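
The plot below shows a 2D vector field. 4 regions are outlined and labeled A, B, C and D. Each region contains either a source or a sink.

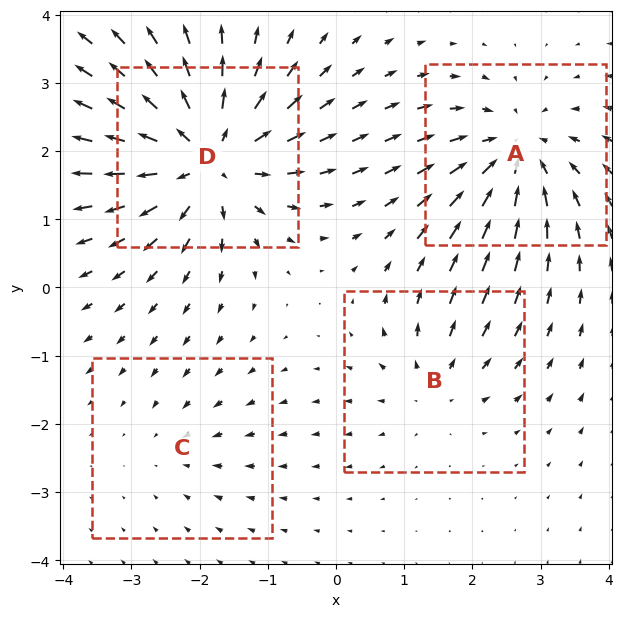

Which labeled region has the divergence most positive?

Divergence at each region's feature centre — A: about -6, B: about +3, C: about -2, D: about +8. Region D is most positive.

D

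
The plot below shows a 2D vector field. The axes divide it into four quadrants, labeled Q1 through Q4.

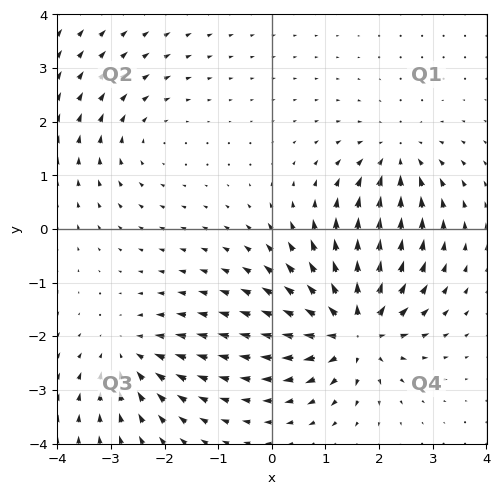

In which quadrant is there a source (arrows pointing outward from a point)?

The source sits at approximately (1.5, -1.9), which lies in quadrant Q4. The divergence there is about +6, positive as expected for a source.

Q4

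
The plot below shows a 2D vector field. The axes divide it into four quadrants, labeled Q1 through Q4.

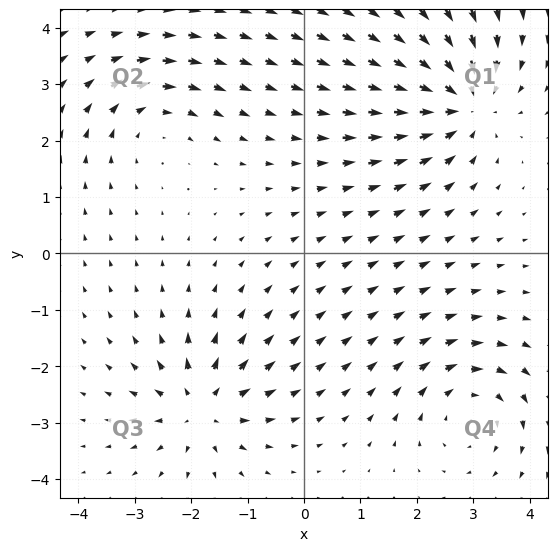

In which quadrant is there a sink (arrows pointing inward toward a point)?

The sink sits at approximately (2.8, 2.7), which lies in quadrant Q1. The divergence there is about -6, negative as expected for a sink.

Q1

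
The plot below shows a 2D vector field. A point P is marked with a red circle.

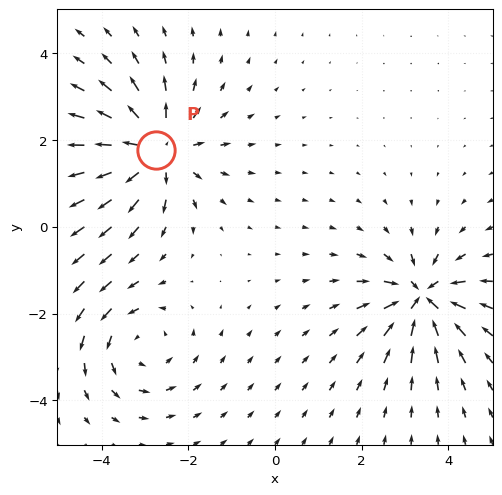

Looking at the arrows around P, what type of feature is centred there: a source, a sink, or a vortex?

At P (-2.7, 1.8) the arrows spread outward. Divergence about +5, curl ≈0 — positive divergence with near-zero curl is a source.

source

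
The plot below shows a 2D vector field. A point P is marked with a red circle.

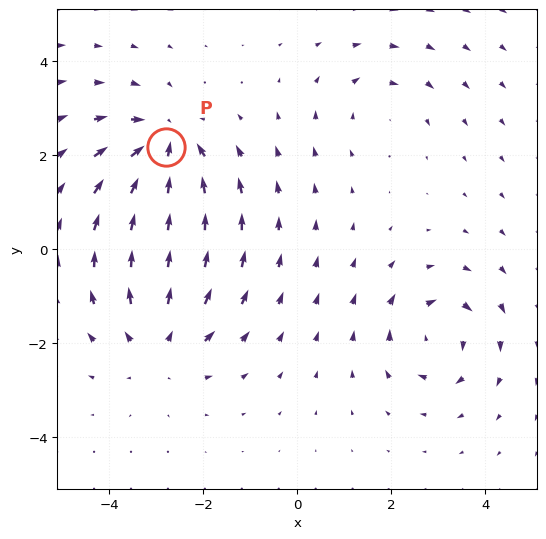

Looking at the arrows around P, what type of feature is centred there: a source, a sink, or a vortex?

sink

At P (-2.8, 2.2) the arrows converge inward. Divergence about -5, curl ≈0 — negative divergence with near-zero curl is a sink.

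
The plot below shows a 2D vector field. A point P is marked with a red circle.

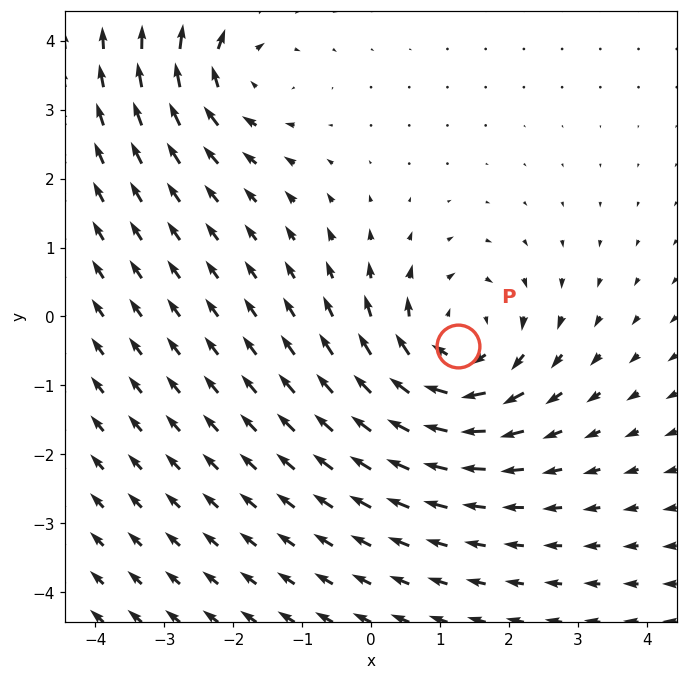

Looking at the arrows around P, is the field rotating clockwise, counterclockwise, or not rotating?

clockwise

Near P at (1.3, -0.4) the arrows circulate clockwise. The curl (z-component) there is about -4; negative curl means clockwise rotation.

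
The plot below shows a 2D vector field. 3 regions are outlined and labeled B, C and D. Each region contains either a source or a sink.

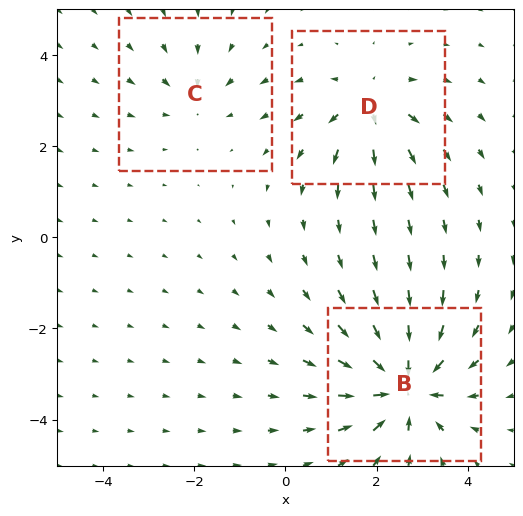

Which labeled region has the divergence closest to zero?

Divergence at each region's feature centre — B: about -6, C: about -2, D: about +3. Region C is closest to zero.

C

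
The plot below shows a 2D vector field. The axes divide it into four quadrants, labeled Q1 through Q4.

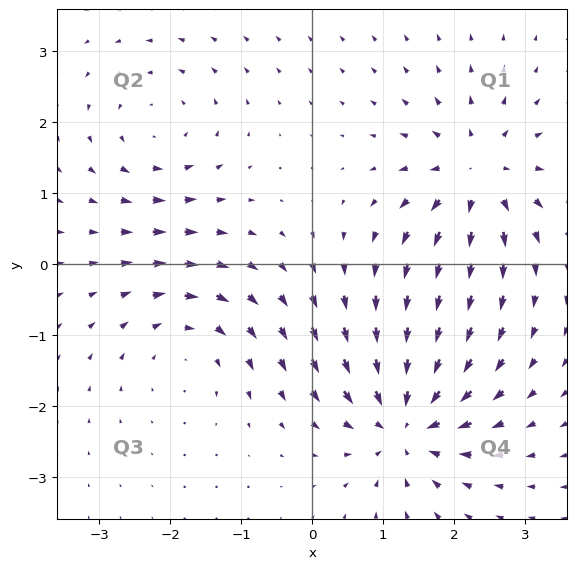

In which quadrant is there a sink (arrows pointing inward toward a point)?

The sink sits at approximately (1.3, -2.2), which lies in quadrant Q4. The divergence there is about -7, negative as expected for a sink.

Q4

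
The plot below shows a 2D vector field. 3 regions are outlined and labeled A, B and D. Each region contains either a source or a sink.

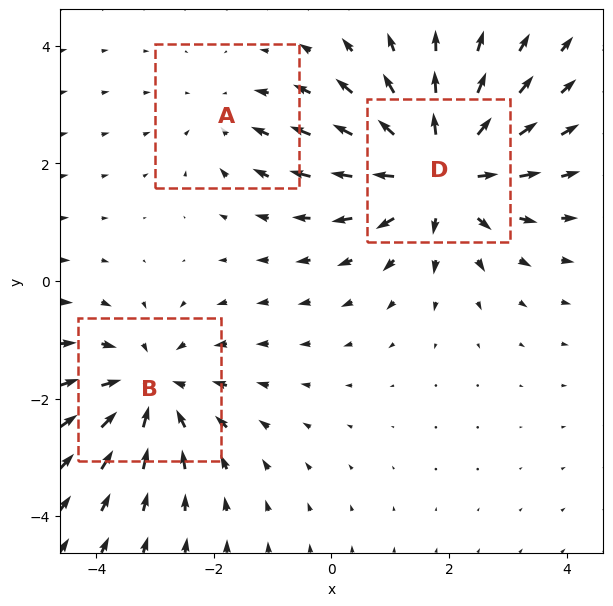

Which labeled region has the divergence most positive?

Divergence at each region's feature centre — A: about -2, B: about -3, D: about +4. Region D is most positive.

D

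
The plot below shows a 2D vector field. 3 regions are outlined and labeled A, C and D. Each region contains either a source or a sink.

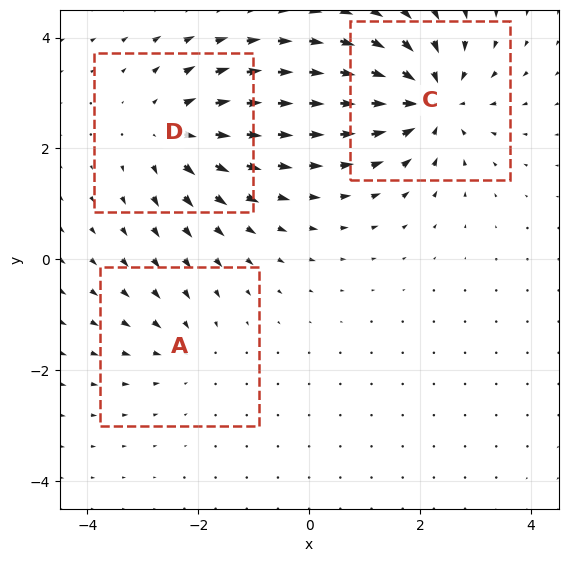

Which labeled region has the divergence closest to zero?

A

Divergence at each region's feature centre — A: about -2, C: about -5, D: about +4. Region A is closest to zero.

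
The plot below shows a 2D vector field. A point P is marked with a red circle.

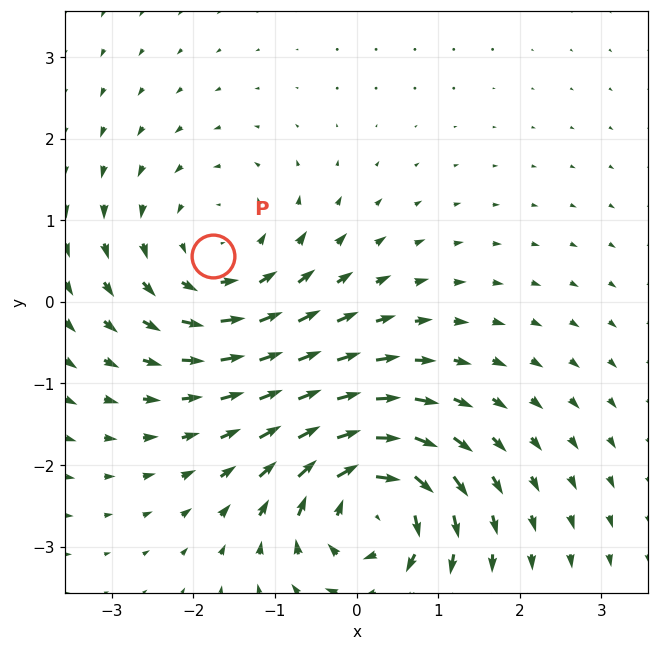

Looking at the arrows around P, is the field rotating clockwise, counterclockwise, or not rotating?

Near P at (-1.8, 0.6) the arrows circulate counterclockwise. The curl (z-component) there is about +3; positive curl means counterclockwise rotation.

counterclockwise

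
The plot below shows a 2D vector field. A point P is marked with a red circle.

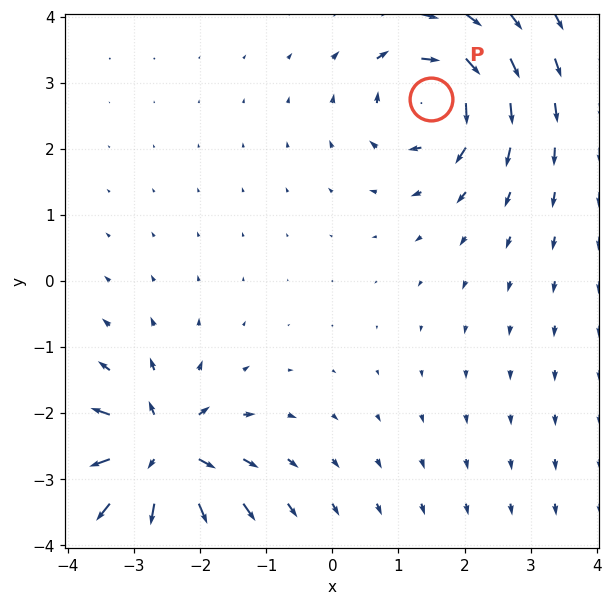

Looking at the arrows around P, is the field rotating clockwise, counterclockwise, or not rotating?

clockwise

Near P at (1.5, 2.8) the arrows circulate clockwise. The curl (z-component) there is about -6; negative curl means clockwise rotation.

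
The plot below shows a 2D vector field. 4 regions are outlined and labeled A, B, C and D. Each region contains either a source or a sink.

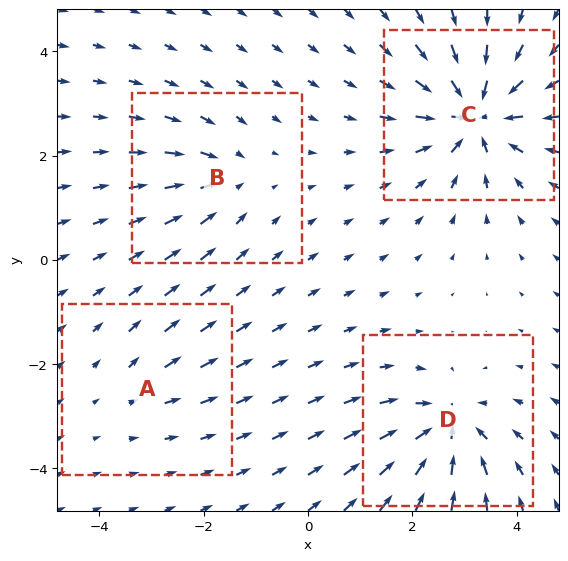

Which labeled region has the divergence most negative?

C

Divergence at each region's feature centre — A: about +2, B: about -4, C: about -8, D: about -6. Region C is most negative.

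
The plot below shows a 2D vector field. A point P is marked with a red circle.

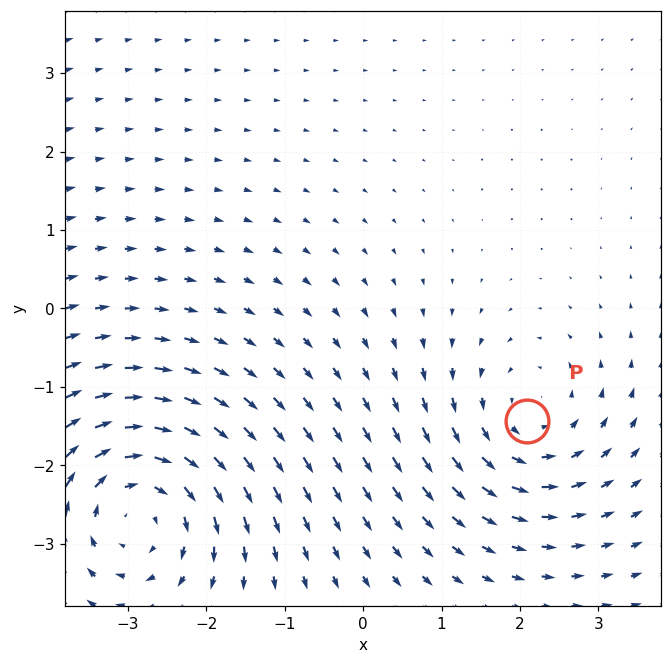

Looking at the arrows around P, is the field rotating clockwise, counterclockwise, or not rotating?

Near P at (2.1, -1.4) the arrows circulate counterclockwise. The curl (z-component) there is about +2; positive curl means counterclockwise rotation.

counterclockwise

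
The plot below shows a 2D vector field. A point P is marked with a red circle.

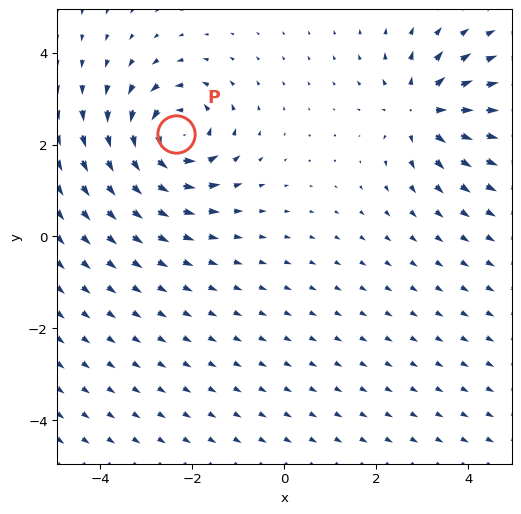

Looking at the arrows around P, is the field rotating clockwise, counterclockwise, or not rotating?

counterclockwise

Near P at (-2.4, 2.2) the arrows circulate counterclockwise. The curl (z-component) there is about +5; positive curl means counterclockwise rotation.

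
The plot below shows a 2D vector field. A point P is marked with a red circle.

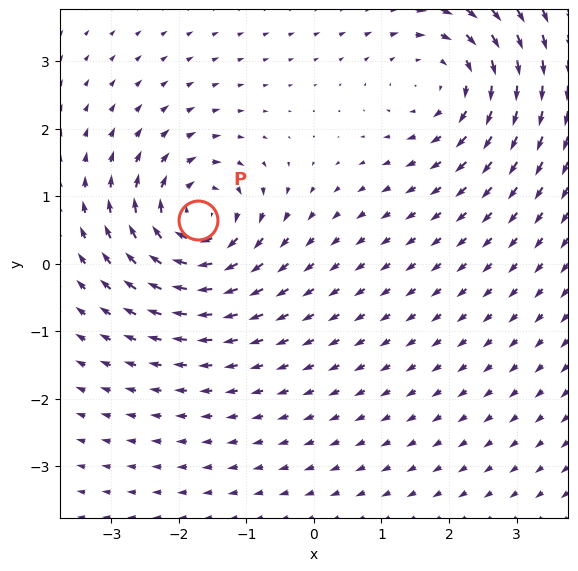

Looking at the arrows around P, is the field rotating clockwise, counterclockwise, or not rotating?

Near P at (-1.7, 0.6) the arrows circulate clockwise. The curl (z-component) there is about -5; negative curl means clockwise rotation.

clockwise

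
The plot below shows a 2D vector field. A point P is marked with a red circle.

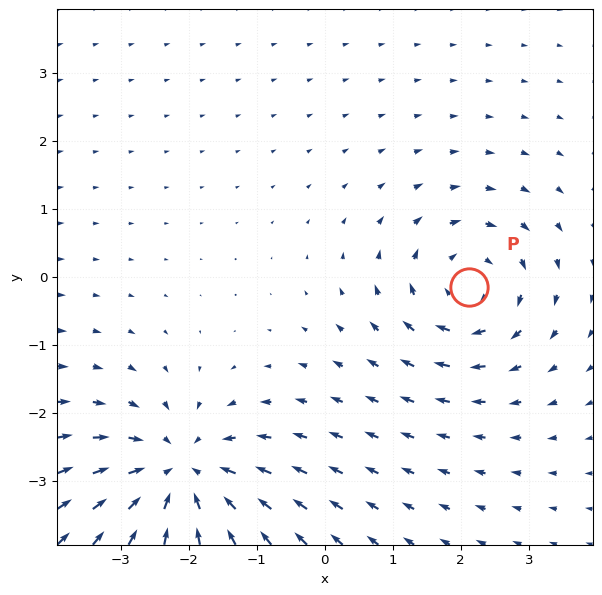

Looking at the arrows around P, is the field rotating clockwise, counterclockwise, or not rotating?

clockwise

Near P at (2.1, -0.1) the arrows circulate clockwise. The curl (z-component) there is about -4; negative curl means clockwise rotation.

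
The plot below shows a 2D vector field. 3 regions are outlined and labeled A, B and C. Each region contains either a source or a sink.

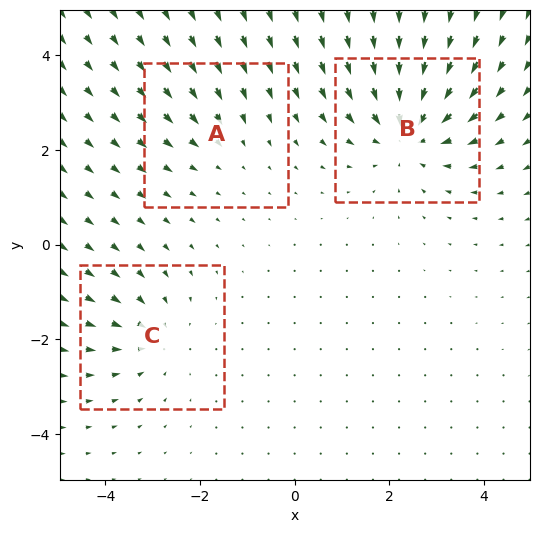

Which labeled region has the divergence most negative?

Divergence at each region's feature centre — A: about -2, B: about -5, C: about -3. Region B is most negative.

B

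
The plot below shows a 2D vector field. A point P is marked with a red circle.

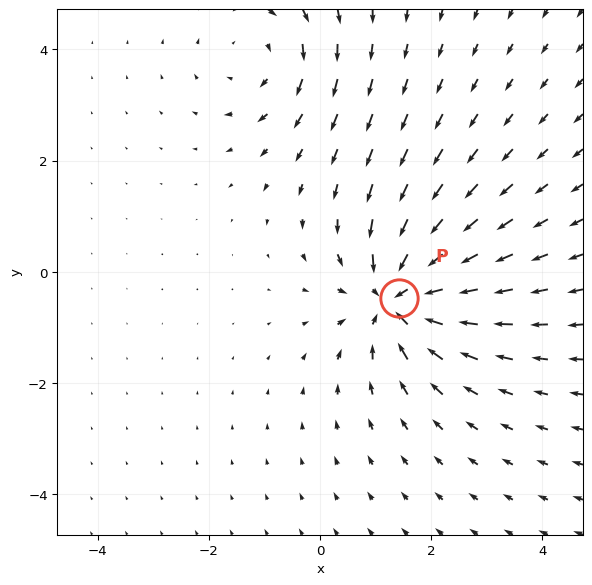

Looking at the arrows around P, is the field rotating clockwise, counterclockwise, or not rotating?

not rotating

Near P at (1.4, -0.5) the arrows show no circulation. The curl there is ≈0.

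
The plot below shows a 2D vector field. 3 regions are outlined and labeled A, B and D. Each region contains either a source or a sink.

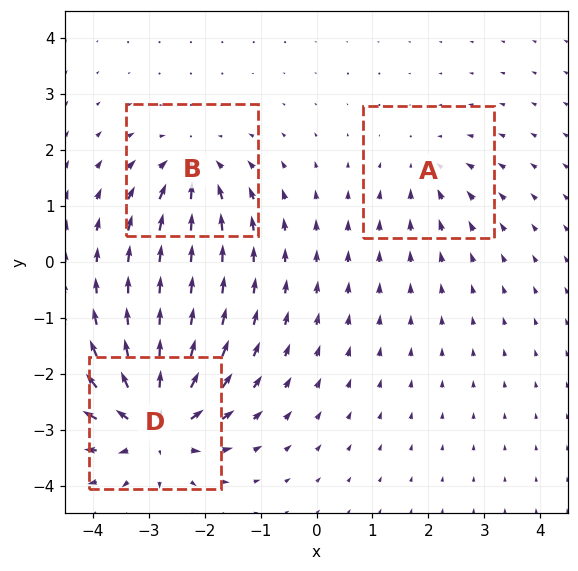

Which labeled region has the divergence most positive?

D

Divergence at each region's feature centre — A: about -3, B: about -4, D: about +6. Region D is most positive.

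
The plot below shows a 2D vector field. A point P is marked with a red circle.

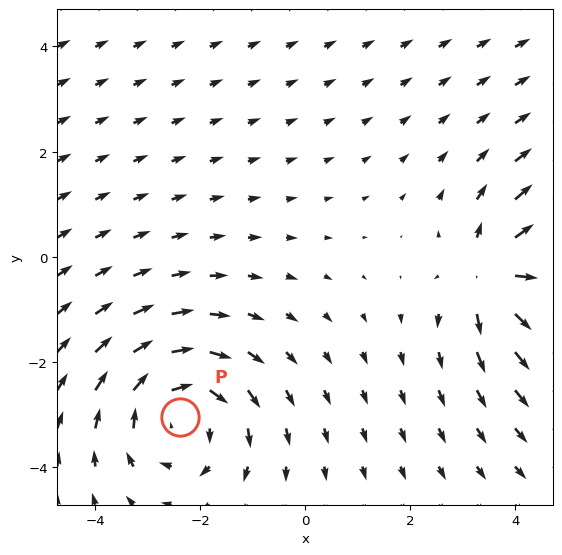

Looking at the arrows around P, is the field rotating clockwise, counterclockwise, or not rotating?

clockwise

Near P at (-2.4, -3.0) the arrows circulate clockwise. The curl (z-component) there is about -4; negative curl means clockwise rotation.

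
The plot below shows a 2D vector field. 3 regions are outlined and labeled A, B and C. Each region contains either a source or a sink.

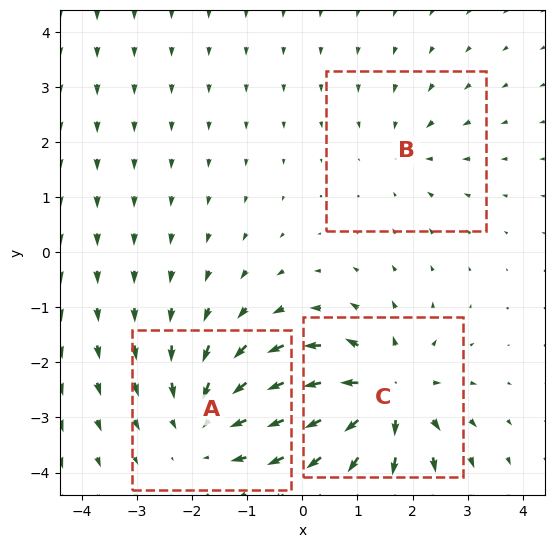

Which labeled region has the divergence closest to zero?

B

Divergence at each region's feature centre — A: about -4, B: about -2, C: about +5. Region B is closest to zero.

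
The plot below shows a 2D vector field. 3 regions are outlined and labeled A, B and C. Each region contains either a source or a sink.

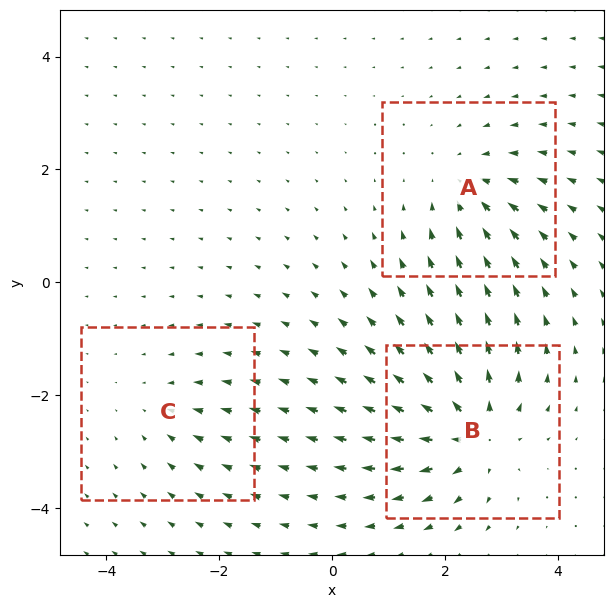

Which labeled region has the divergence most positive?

Divergence at each region's feature centre — A: about -3, B: about +5, C: about -2. Region B is most positive.

B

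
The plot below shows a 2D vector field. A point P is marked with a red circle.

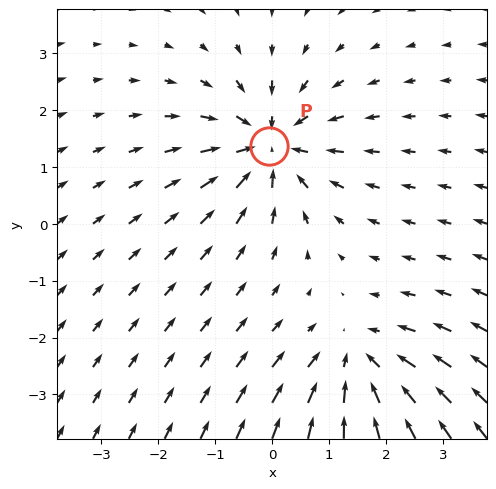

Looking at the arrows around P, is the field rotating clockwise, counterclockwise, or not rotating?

Near P at (-0.0, 1.4) the arrows show no circulation. The curl there is ≈0.

not rotating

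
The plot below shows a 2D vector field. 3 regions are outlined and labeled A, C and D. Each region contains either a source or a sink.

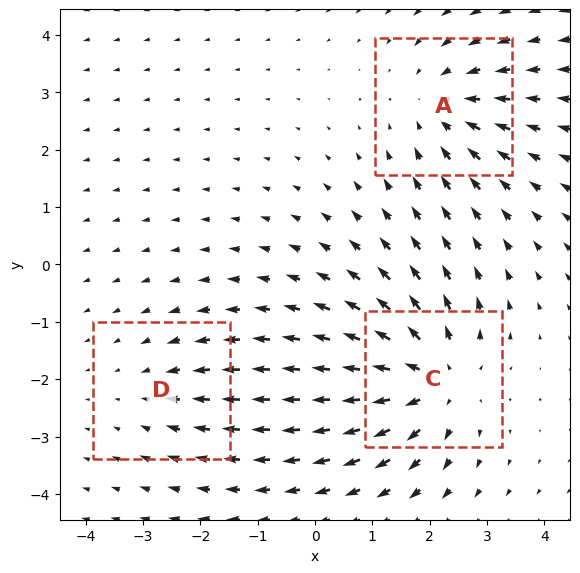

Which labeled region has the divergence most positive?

Divergence at each region's feature centre — A: about -3, C: about +4, D: about -2. Region C is most positive.

C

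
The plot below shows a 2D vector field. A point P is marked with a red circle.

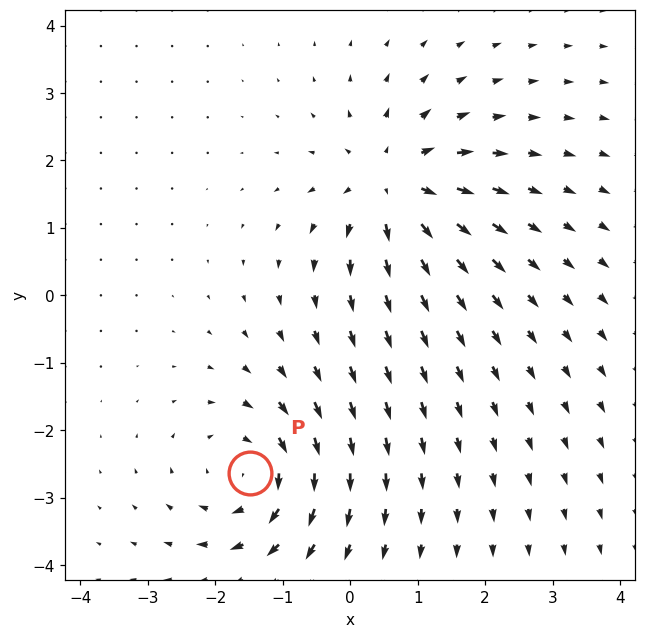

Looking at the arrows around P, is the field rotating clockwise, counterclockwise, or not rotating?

Near P at (-1.5, -2.6) the arrows circulate clockwise. The curl (z-component) there is about -5; negative curl means clockwise rotation.

clockwise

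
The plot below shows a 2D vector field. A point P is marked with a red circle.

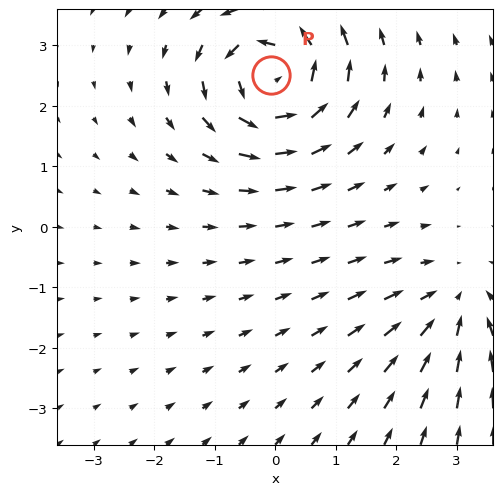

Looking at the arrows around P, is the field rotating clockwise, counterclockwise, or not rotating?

counterclockwise

Near P at (-0.1, 2.5) the arrows circulate counterclockwise. The curl (z-component) there is about +6; positive curl means counterclockwise rotation.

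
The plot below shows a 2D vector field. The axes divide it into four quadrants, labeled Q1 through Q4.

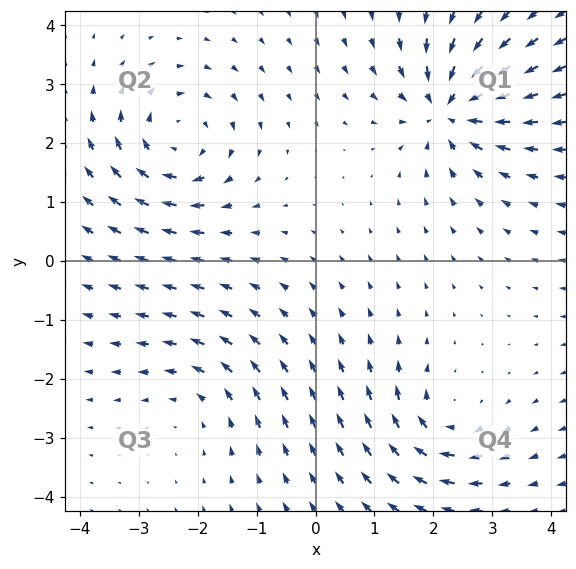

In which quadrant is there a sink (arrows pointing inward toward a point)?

The sink sits at approximately (2.3, 2.6), which lies in quadrant Q1. The divergence there is about -7, negative as expected for a sink.

Q1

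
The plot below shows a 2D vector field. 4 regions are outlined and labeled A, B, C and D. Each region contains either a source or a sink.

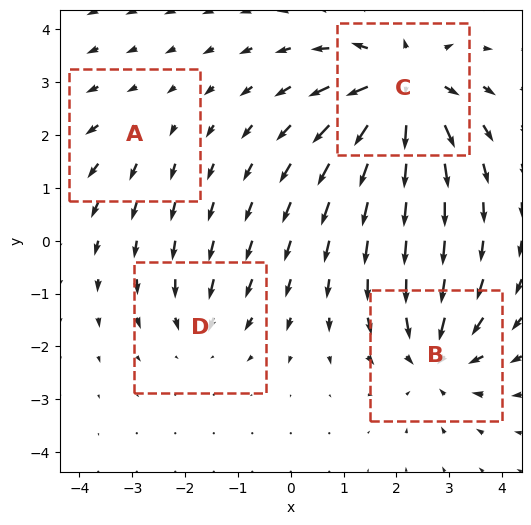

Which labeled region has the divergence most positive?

C

Divergence at each region's feature centre — A: about +2, B: about -5, C: about +8, D: about -3. Region C is most positive.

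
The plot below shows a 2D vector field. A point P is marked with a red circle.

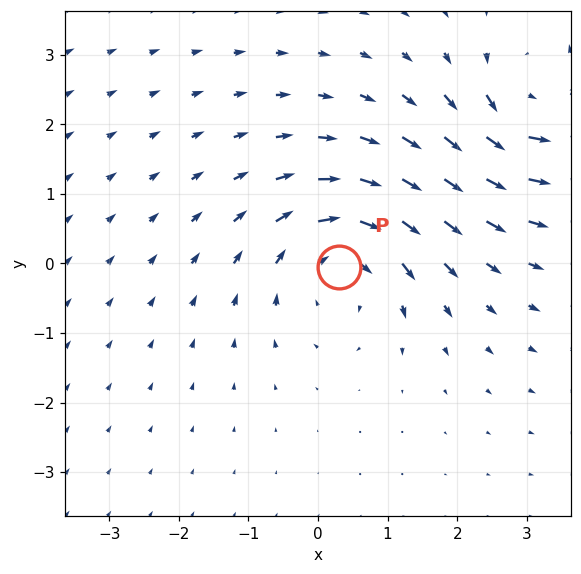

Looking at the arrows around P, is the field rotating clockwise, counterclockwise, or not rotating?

Near P at (0.3, -0.0) the arrows circulate clockwise. The curl (z-component) there is about -4; negative curl means clockwise rotation.

clockwise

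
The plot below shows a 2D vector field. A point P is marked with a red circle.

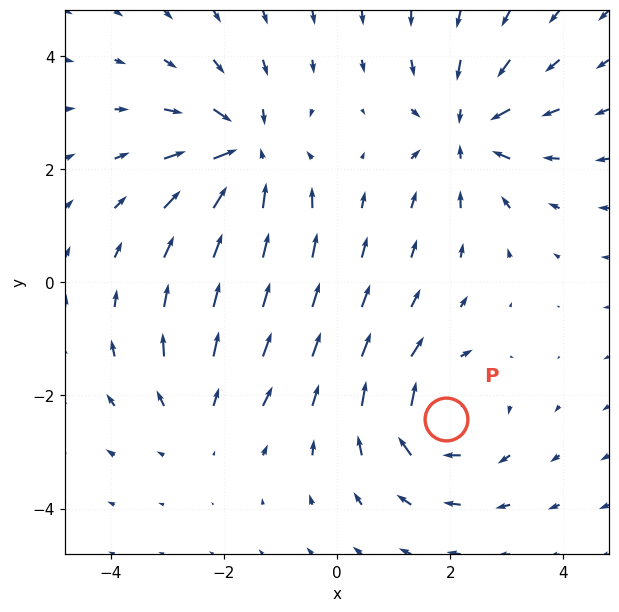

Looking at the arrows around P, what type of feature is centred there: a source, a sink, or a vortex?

At P (1.9, -2.4) the arrows circulate clockwise. Divergence ≈0, curl about -5 — near-zero divergence with nonzero curl is a vortex.

vortex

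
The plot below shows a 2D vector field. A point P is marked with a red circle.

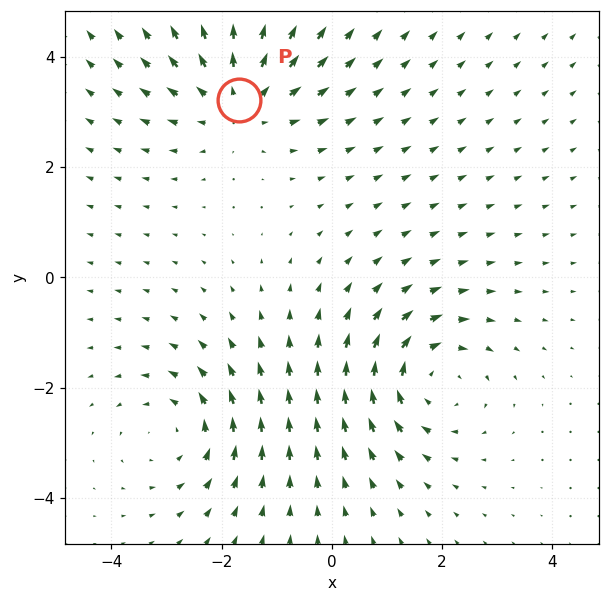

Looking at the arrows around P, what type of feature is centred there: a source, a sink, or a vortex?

source

At P (-1.7, 3.2) the arrows spread outward. Divergence about +3, curl ≈0 — positive divergence with near-zero curl is a source.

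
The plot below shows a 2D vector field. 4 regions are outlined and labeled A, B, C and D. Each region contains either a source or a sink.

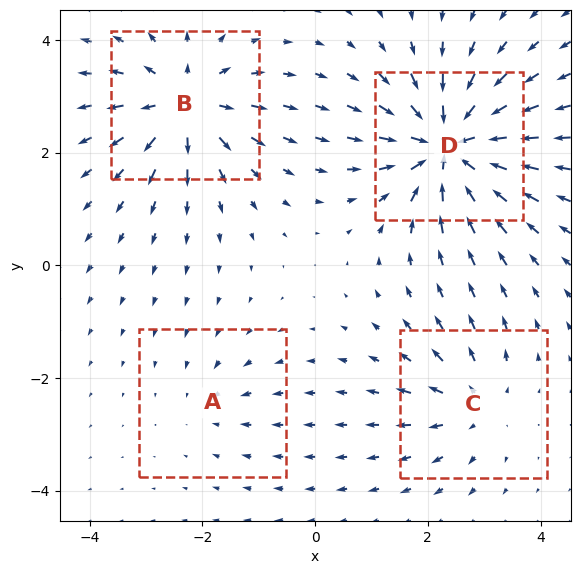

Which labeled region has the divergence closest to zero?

A

Divergence at each region's feature centre — A: about -2, B: about +7, C: about +4, D: about -9. Region A is closest to zero.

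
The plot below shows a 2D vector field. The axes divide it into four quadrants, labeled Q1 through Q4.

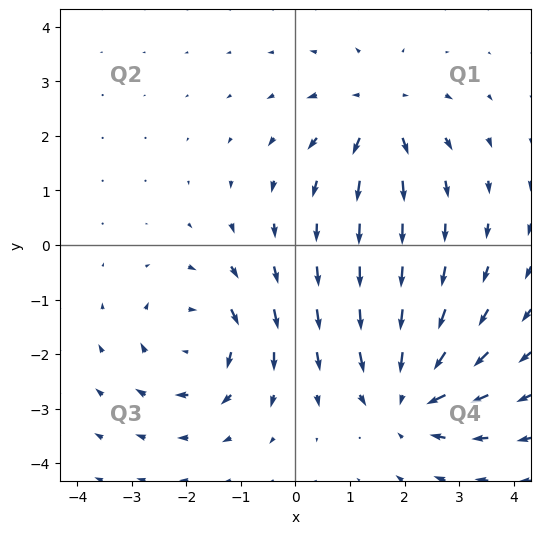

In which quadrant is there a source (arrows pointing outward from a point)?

Q1

The source sits at approximately (1.5, 2.4), which lies in quadrant Q1. The divergence there is about +4, positive as expected for a source.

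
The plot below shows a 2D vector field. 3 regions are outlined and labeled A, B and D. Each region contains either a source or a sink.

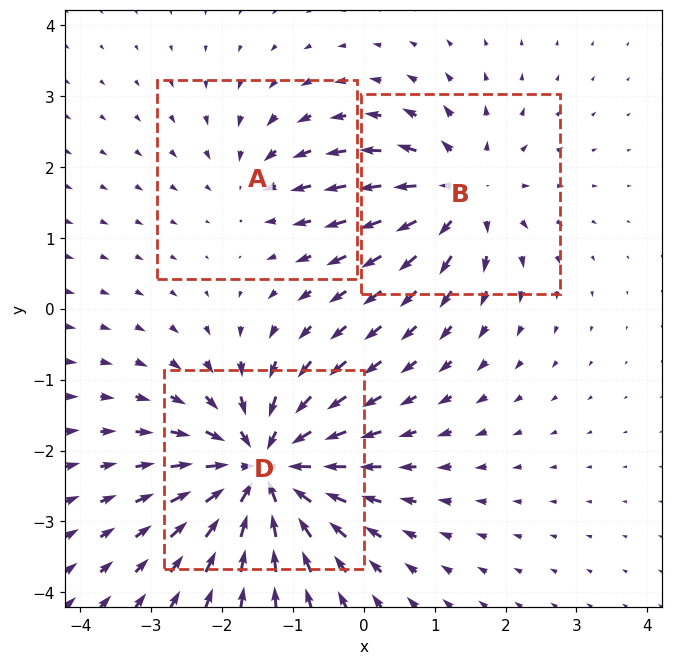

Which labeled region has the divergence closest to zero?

A

Divergence at each region's feature centre — A: about -2, B: about +4, D: about -6. Region A is closest to zero.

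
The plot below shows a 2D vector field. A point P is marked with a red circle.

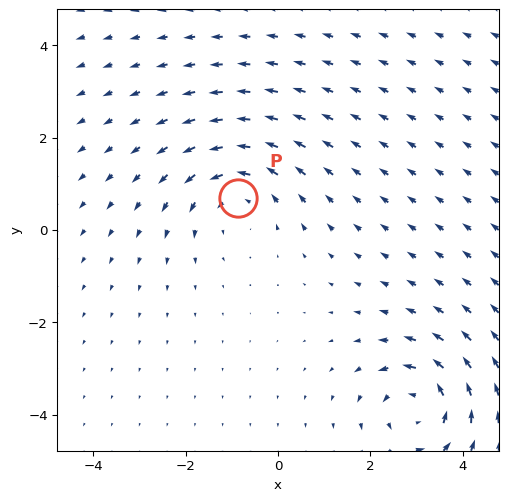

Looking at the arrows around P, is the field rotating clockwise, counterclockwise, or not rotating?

counterclockwise

Near P at (-0.9, 0.7) the arrows circulate counterclockwise. The curl (z-component) there is about +4; positive curl means counterclockwise rotation.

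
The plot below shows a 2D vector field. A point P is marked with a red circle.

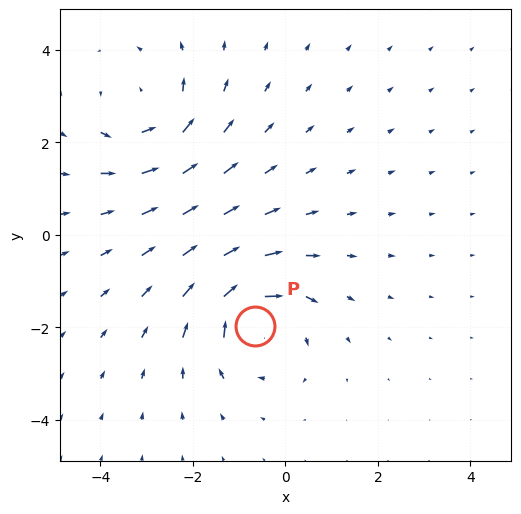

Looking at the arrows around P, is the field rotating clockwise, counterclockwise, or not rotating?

clockwise

Near P at (-0.7, -2.0) the arrows circulate clockwise. The curl (z-component) there is about -5; negative curl means clockwise rotation.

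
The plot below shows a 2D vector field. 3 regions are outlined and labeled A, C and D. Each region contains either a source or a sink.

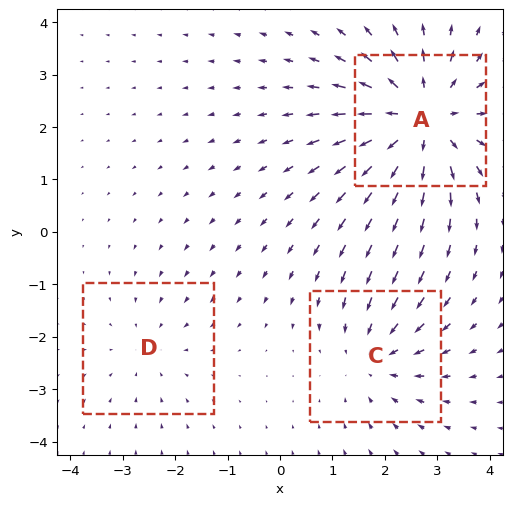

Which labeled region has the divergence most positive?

A

Divergence at each region's feature centre — A: about +5, C: about -3, D: about -2. Region A is most positive.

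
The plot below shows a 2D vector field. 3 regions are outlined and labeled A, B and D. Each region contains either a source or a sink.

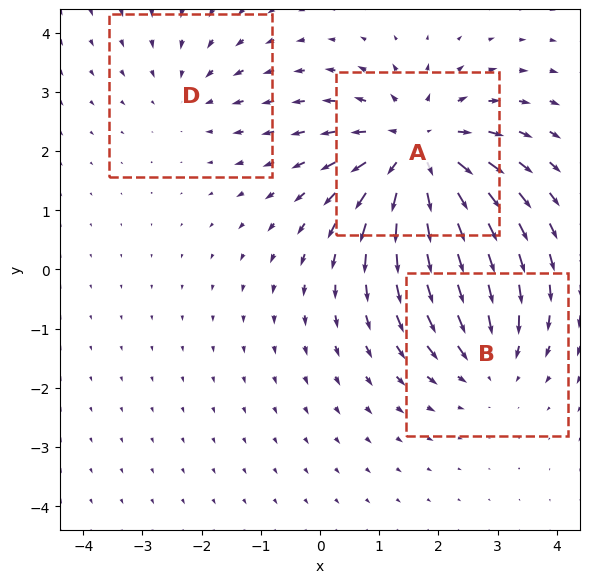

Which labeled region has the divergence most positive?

Divergence at each region's feature centre — A: about +5, B: about -3, D: about -2. Region A is most positive.

A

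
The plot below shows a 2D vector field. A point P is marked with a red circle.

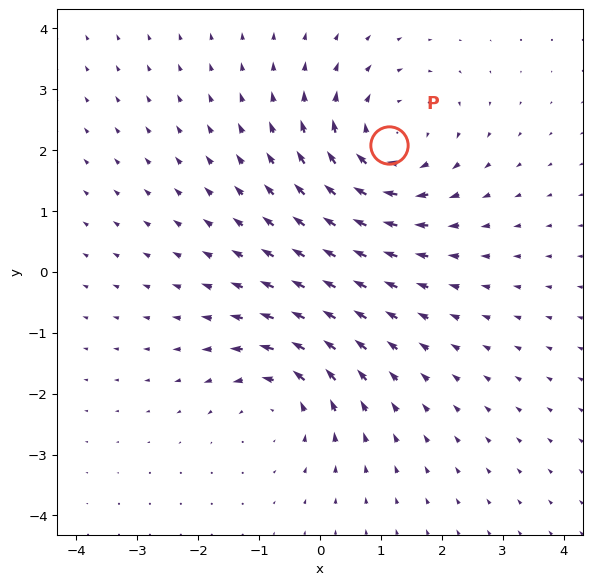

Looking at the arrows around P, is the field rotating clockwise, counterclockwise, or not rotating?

Near P at (1.1, 2.1) the arrows circulate clockwise. The curl (z-component) there is about -4; negative curl means clockwise rotation.

clockwise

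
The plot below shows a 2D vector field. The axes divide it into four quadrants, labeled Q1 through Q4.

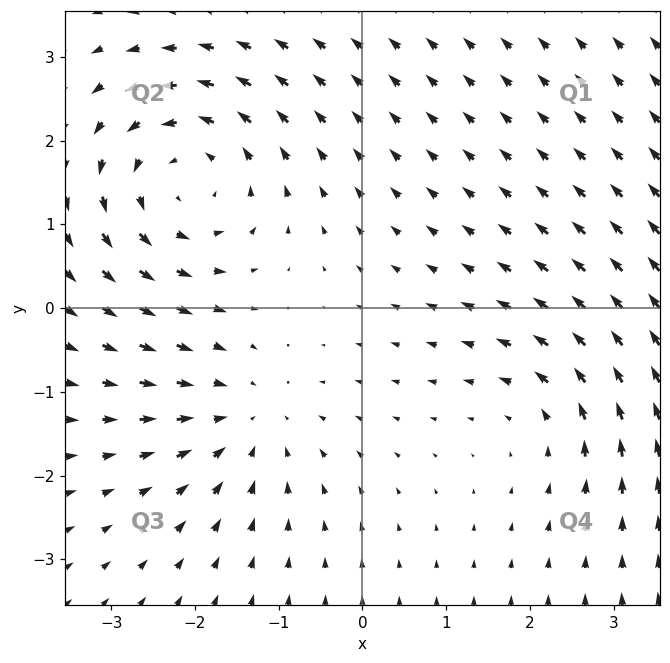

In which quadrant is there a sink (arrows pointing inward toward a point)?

The sink sits at approximately (-1.4, -1.3), which lies in quadrant Q3. The divergence there is about -3, negative as expected for a sink.

Q3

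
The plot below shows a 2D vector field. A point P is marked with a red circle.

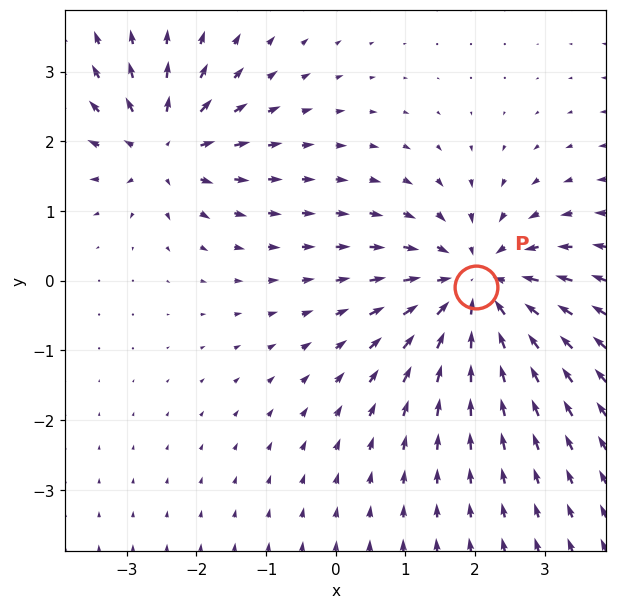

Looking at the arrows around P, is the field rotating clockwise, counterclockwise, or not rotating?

Near P at (2.0, -0.1) the arrows show no circulation. The curl there is ≈0.

not rotating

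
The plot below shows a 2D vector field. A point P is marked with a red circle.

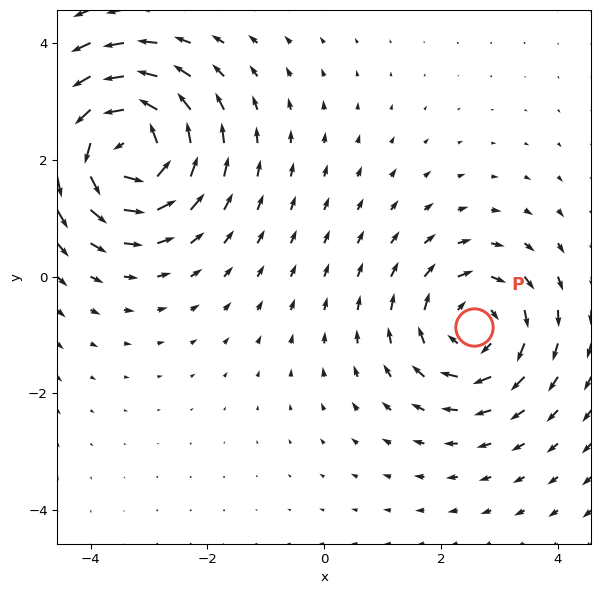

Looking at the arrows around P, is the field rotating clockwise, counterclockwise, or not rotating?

Near P at (2.6, -0.9) the arrows circulate clockwise. The curl (z-component) there is about -4; negative curl means clockwise rotation.

clockwise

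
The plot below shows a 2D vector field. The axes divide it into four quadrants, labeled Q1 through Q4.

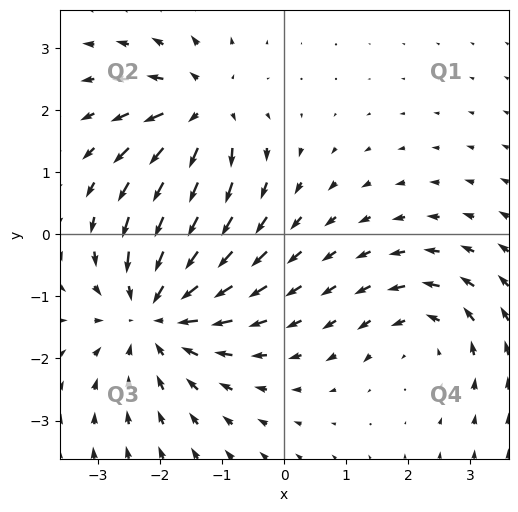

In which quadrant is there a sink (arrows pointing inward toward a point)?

The sink sits at approximately (-2.1, -1.2), which lies in quadrant Q3. The divergence there is about -4, negative as expected for a sink.

Q3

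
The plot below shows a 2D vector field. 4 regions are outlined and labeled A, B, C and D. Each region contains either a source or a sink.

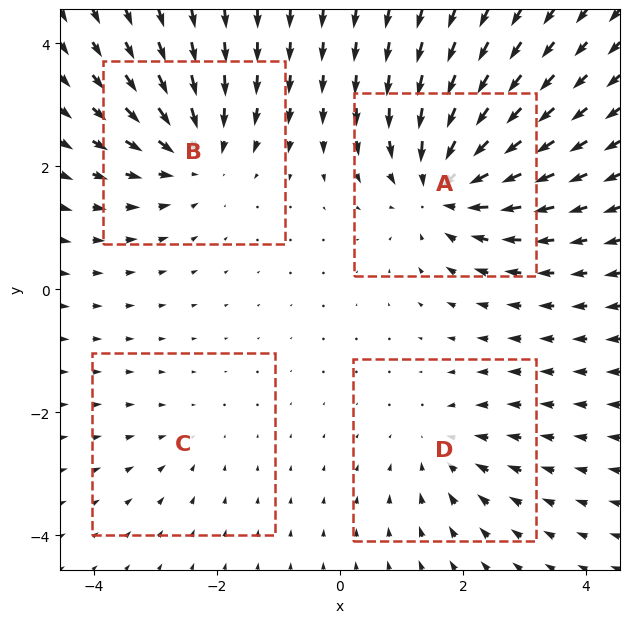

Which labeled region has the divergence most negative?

Divergence at each region's feature centre — A: about -6, B: about -5, C: about -2, D: about -3. Region A is most negative.

A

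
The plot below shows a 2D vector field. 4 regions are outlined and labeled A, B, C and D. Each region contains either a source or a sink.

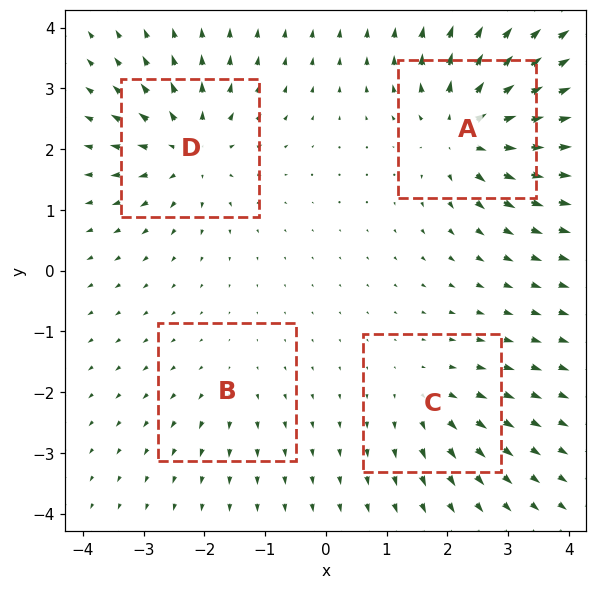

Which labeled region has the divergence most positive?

Divergence at each region's feature centre — A: about +7, B: about +2, C: about +4, D: about +6. Region A is most positive.

A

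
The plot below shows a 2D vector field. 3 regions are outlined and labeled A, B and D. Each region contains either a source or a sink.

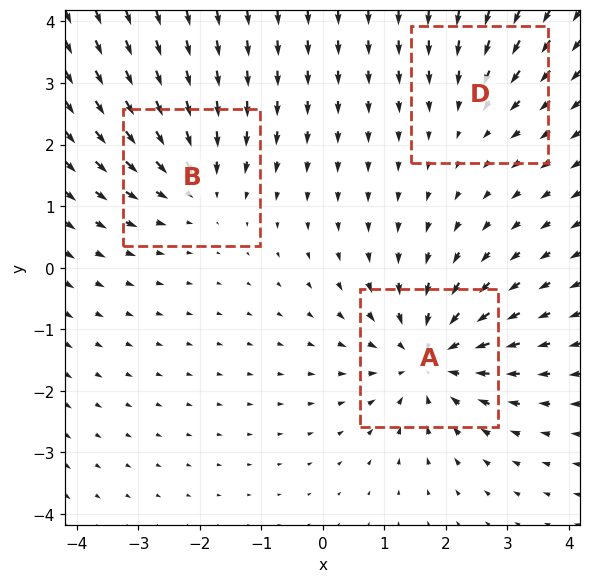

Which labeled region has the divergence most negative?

Divergence at each region's feature centre — A: about -4, B: about -3, D: about -2. Region A is most negative.

A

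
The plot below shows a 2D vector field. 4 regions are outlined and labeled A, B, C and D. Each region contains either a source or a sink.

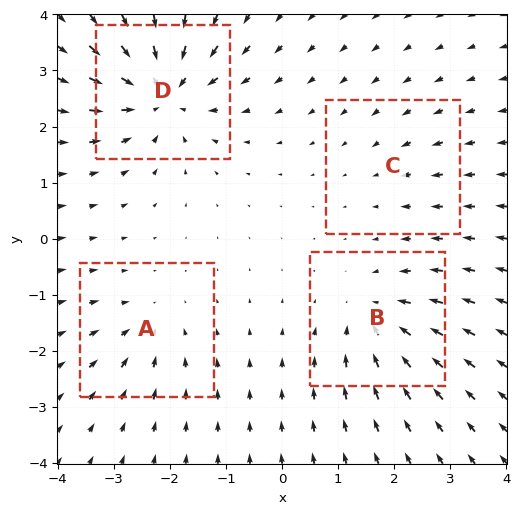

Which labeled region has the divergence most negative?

D

Divergence at each region's feature centre — A: about -4, B: about -5, C: about -2, D: about -8. Region D is most negative.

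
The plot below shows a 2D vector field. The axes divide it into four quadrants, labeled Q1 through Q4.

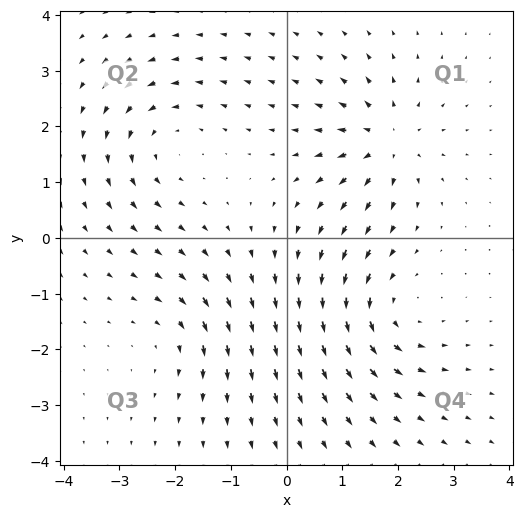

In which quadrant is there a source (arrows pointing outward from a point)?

Q1

The source sits at approximately (1.8, 1.7), which lies in quadrant Q1. The divergence there is about +6, positive as expected for a source.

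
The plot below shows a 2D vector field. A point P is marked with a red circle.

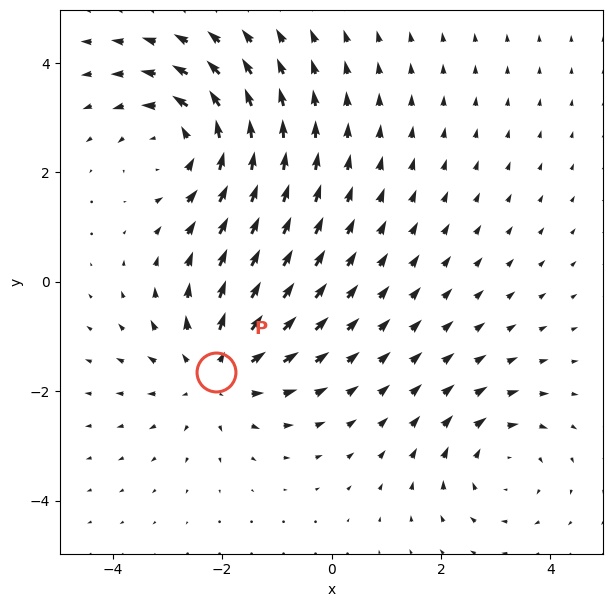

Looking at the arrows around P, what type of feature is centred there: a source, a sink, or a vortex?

At P (-2.1, -1.6) the arrows spread outward. Divergence about +3, curl ≈0 — positive divergence with near-zero curl is a source.

source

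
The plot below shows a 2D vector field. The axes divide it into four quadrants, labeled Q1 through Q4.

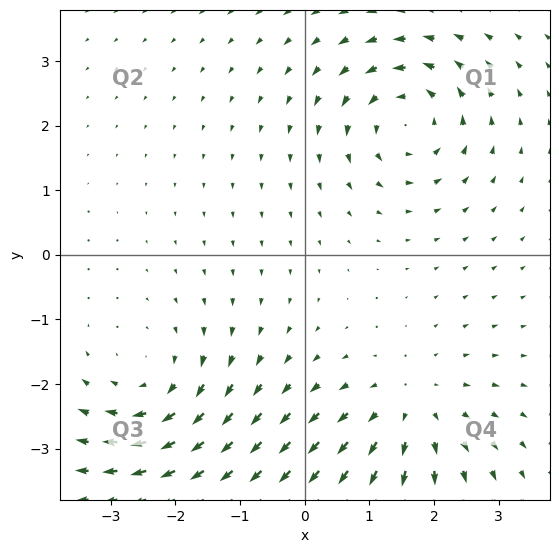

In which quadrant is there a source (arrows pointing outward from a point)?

The source sits at approximately (1.6, -2.4), which lies in quadrant Q4. The divergence there is about +3, positive as expected for a source.

Q4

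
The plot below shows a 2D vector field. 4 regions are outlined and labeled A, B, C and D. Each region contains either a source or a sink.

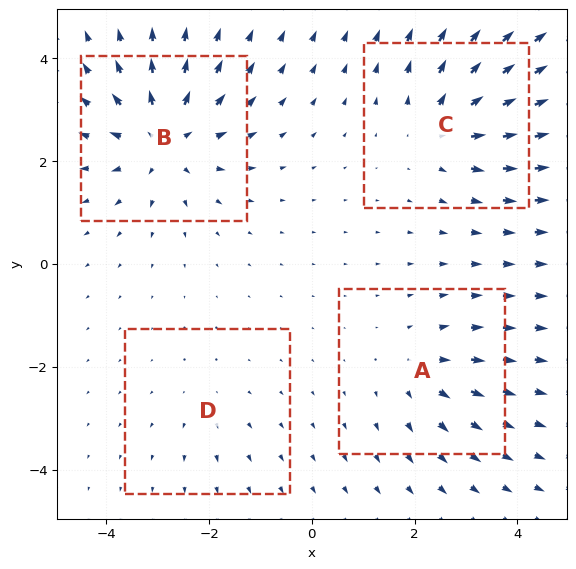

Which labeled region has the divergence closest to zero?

Divergence at each region's feature centre — A: about +3, B: about +6, C: about +5, D: about +2. Region D is closest to zero.

D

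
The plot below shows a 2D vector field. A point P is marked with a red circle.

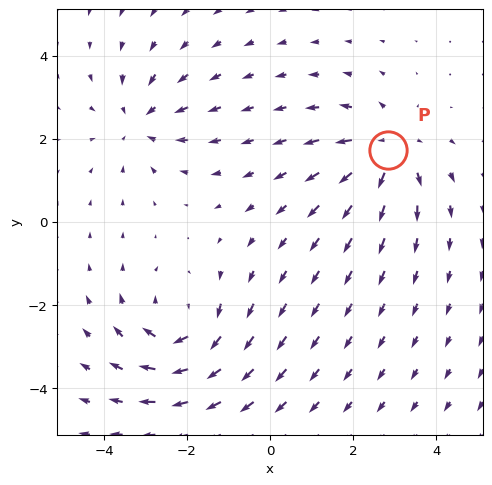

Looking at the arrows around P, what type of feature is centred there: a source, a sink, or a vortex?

source

At P (2.8, 1.7) the arrows spread outward. Divergence about +4, curl ≈0 — positive divergence with near-zero curl is a source.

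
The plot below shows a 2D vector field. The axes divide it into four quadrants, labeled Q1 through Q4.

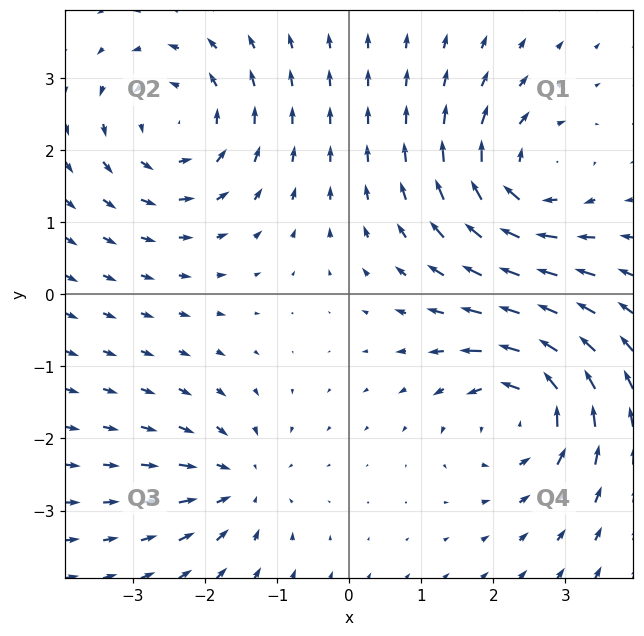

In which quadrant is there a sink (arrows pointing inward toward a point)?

The sink sits at approximately (-1.5, -2.6), which lies in quadrant Q3. The divergence there is about -4, negative as expected for a sink.

Q3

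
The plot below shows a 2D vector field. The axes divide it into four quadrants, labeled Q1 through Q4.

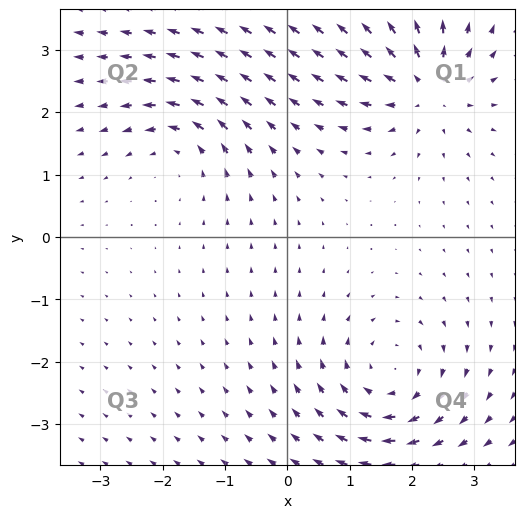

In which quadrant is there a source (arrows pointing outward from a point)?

The source sits at approximately (2.2, 2.4), which lies in quadrant Q1. The divergence there is about +5, positive as expected for a source.

Q1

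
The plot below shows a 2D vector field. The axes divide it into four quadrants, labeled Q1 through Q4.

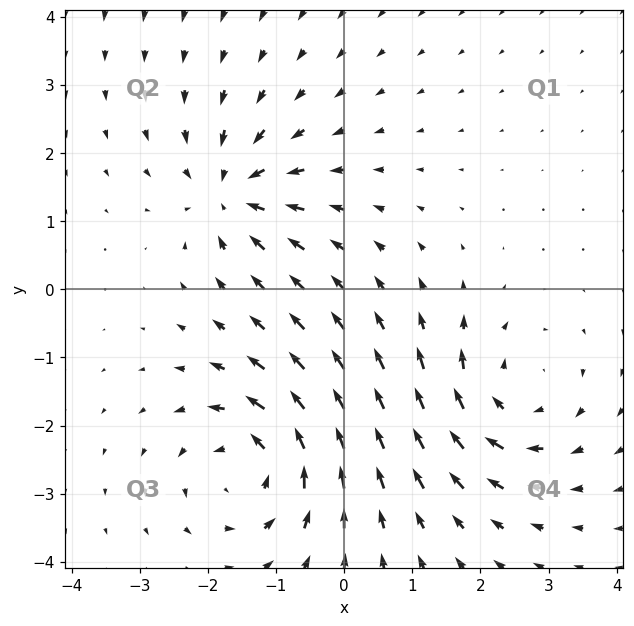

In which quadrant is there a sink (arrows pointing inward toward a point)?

The sink sits at approximately (-1.6, 1.4), which lies in quadrant Q2. The divergence there is about -5, negative as expected for a sink.

Q2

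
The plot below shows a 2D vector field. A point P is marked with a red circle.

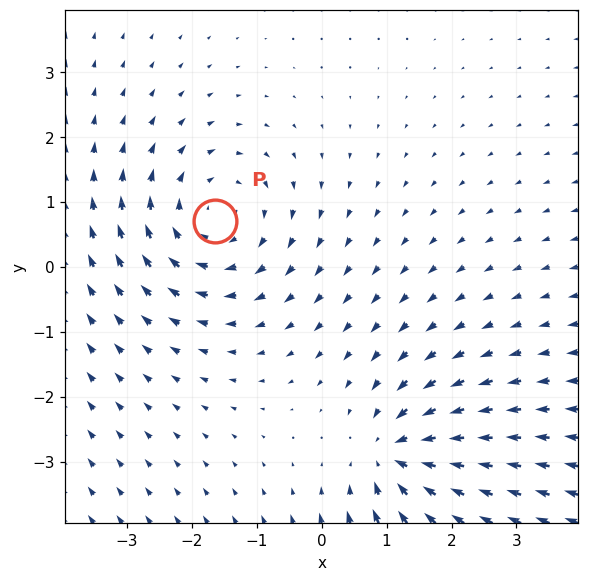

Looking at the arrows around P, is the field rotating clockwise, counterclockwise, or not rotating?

clockwise

Near P at (-1.6, 0.7) the arrows circulate clockwise. The curl (z-component) there is about -3; negative curl means clockwise rotation.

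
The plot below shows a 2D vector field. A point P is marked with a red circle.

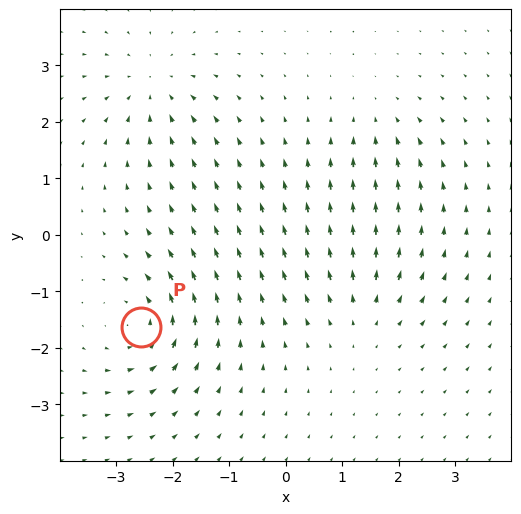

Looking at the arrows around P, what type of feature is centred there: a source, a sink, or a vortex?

At P (-2.6, -1.6) the arrows circulate counterclockwise. Divergence ≈0, curl about +6 — near-zero divergence with nonzero curl is a vortex.

vortex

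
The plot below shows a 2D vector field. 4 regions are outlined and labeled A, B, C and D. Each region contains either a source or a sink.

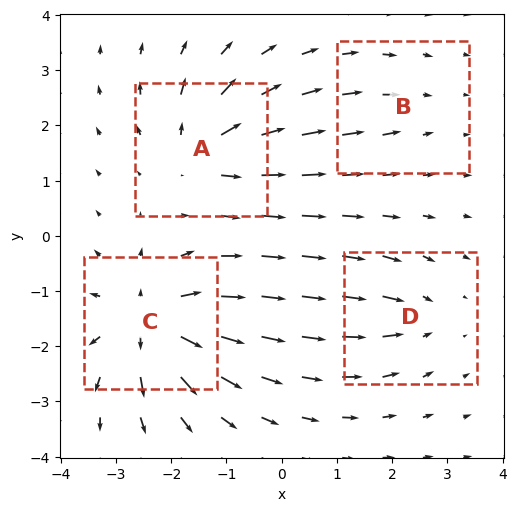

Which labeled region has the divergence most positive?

Divergence at each region's feature centre — A: about +6, B: about -2, C: about +8, D: about -4. Region C is most positive.

C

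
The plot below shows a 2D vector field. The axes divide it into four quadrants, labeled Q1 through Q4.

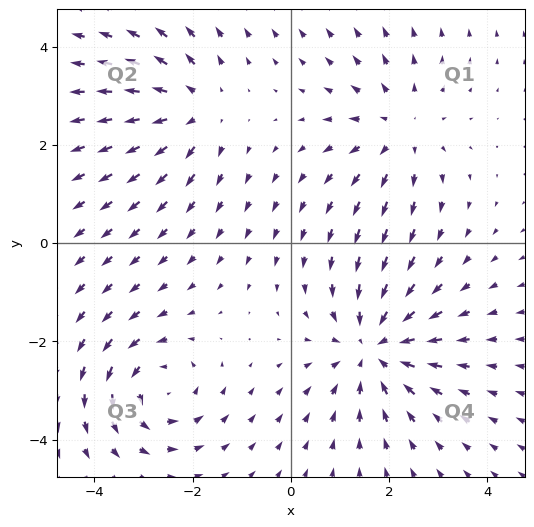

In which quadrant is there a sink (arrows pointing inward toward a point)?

Q4

The sink sits at approximately (1.7, -2.1), which lies in quadrant Q4. The divergence there is about -4, negative as expected for a sink.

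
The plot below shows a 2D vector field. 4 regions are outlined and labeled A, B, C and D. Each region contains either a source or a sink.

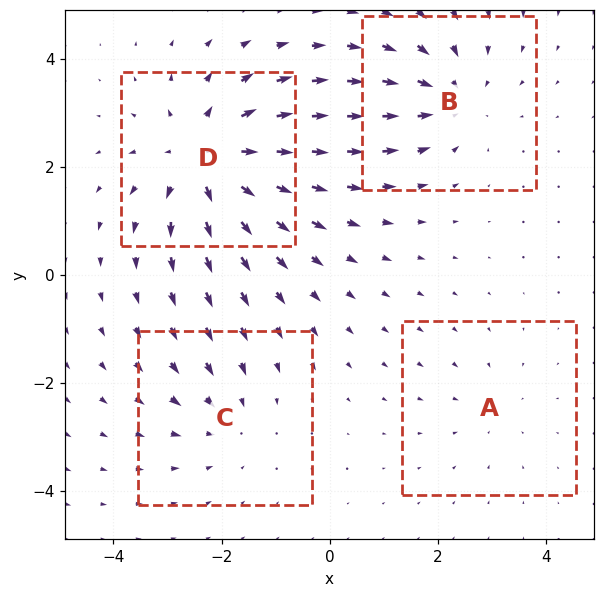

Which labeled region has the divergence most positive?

D

Divergence at each region's feature centre — A: about -2, B: about -4, C: about -3, D: about +6. Region D is most positive.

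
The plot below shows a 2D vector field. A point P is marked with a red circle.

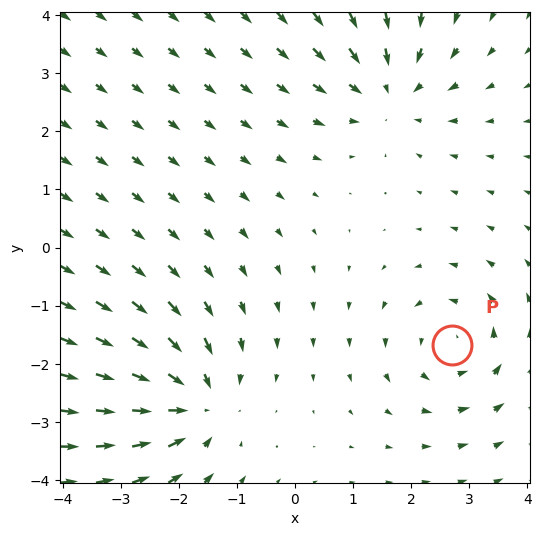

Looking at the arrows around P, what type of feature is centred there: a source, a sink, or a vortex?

At P (2.7, -1.7) the arrows circulate counterclockwise. Divergence ≈0, curl about +3 — near-zero divergence with nonzero curl is a vortex.

vortex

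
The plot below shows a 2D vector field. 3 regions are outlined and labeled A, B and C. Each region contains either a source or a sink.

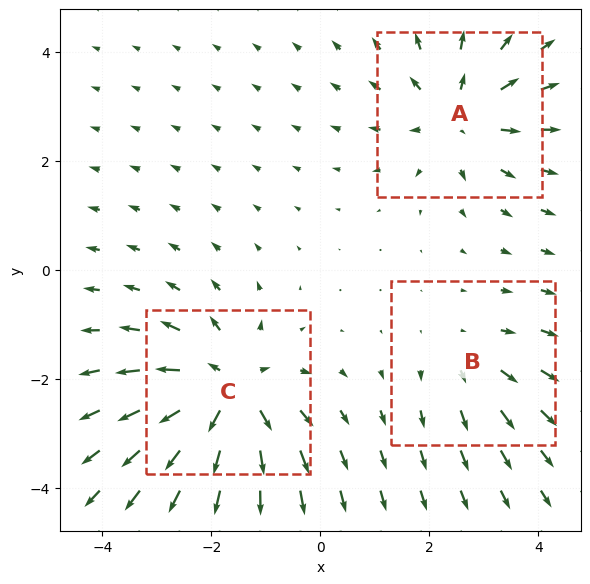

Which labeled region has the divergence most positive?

C

Divergence at each region's feature centre — A: about +3, B: about +2, C: about +5. Region C is most positive.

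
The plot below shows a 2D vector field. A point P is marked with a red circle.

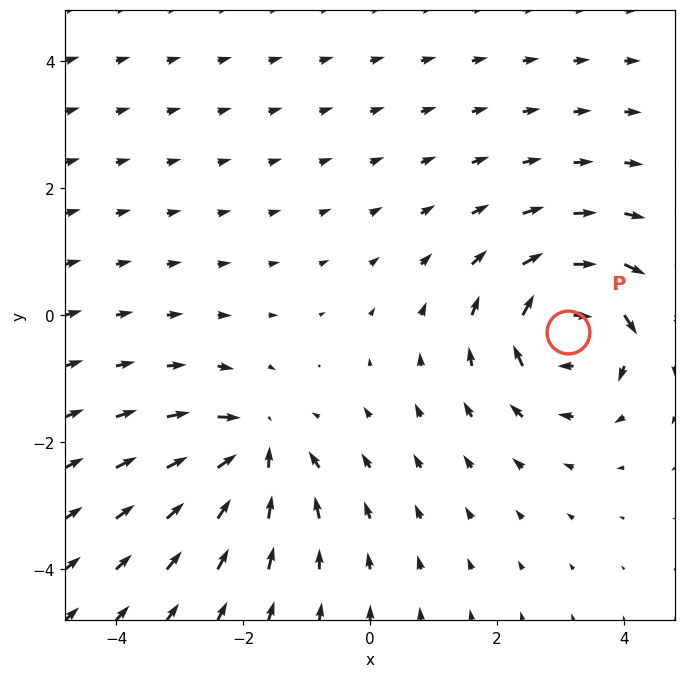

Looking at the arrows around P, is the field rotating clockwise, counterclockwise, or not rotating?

clockwise

Near P at (3.1, -0.3) the arrows circulate clockwise. The curl (z-component) there is about -5; negative curl means clockwise rotation.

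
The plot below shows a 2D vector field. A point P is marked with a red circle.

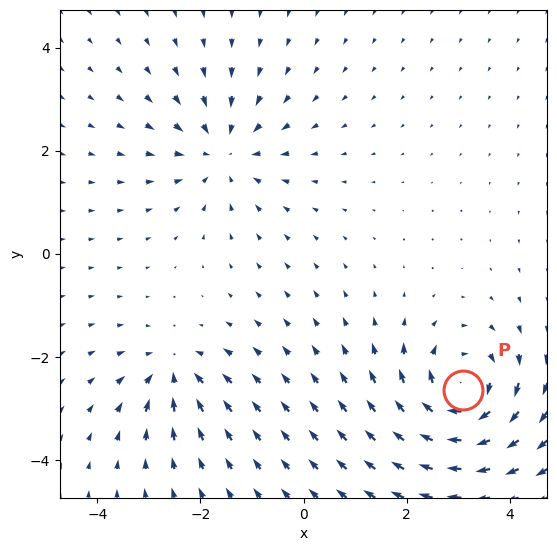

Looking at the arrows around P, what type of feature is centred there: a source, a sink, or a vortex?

At P (3.1, -2.6) the arrows circulate clockwise. Divergence ≈0, curl about -6 — near-zero divergence with nonzero curl is a vortex.

vortex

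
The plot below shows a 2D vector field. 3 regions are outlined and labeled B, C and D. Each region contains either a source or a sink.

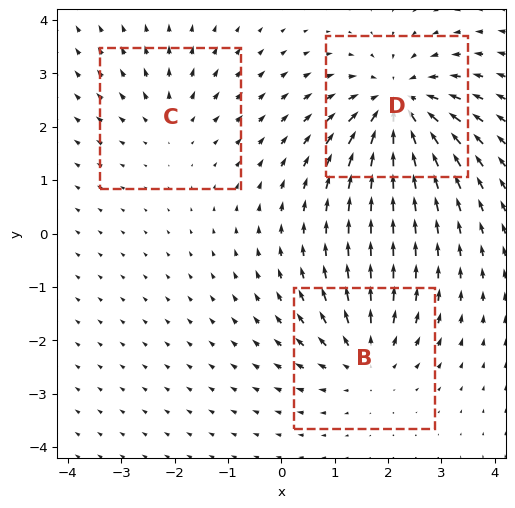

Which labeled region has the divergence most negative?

Divergence at each region's feature centre — B: about +3, C: about +2, D: about -5. Region D is most negative.

D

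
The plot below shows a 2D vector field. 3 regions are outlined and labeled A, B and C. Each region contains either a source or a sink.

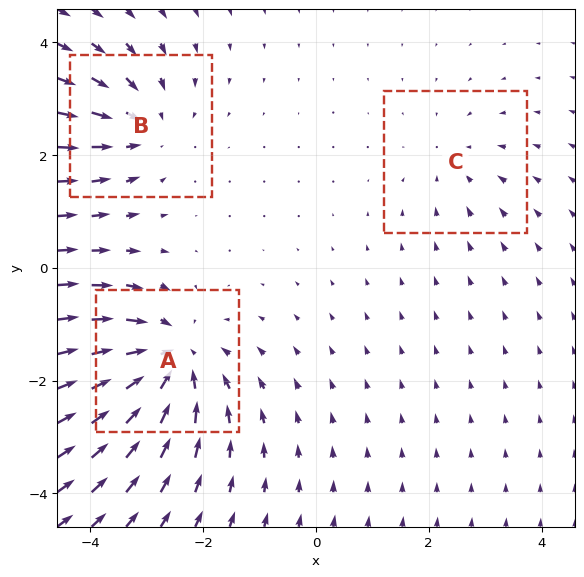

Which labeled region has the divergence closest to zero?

C

Divergence at each region's feature centre — A: about -5, B: about -3, C: about -2. Region C is closest to zero.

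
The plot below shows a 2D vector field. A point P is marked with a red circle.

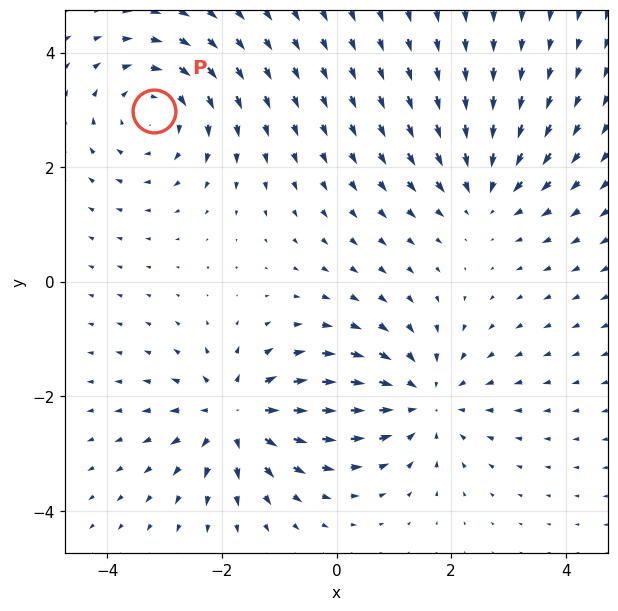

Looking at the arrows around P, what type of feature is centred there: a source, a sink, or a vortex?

vortex

At P (-3.2, 3.0) the arrows circulate clockwise. Divergence ≈0, curl about -4 — near-zero divergence with nonzero curl is a vortex.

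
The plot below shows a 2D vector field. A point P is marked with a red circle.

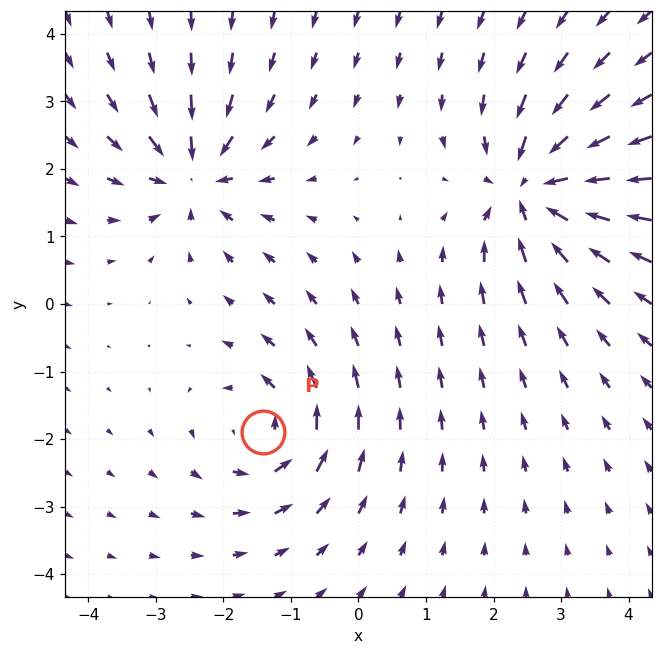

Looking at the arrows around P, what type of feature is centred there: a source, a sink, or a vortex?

vortex

At P (-1.4, -1.9) the arrows circulate counterclockwise. Divergence ≈0, curl about +4 — near-zero divergence with nonzero curl is a vortex.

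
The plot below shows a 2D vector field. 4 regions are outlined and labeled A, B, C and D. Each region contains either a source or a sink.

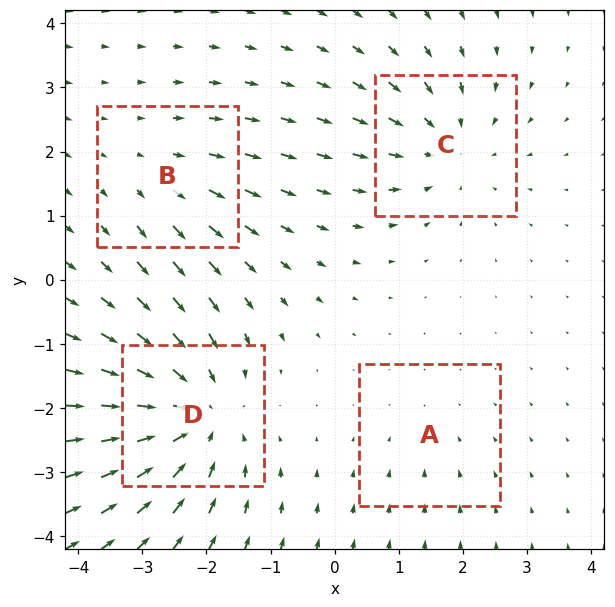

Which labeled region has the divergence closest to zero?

A

Divergence at each region's feature centre — A: about -2, B: about +3, C: about -4, D: about -6. Region A is closest to zero.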